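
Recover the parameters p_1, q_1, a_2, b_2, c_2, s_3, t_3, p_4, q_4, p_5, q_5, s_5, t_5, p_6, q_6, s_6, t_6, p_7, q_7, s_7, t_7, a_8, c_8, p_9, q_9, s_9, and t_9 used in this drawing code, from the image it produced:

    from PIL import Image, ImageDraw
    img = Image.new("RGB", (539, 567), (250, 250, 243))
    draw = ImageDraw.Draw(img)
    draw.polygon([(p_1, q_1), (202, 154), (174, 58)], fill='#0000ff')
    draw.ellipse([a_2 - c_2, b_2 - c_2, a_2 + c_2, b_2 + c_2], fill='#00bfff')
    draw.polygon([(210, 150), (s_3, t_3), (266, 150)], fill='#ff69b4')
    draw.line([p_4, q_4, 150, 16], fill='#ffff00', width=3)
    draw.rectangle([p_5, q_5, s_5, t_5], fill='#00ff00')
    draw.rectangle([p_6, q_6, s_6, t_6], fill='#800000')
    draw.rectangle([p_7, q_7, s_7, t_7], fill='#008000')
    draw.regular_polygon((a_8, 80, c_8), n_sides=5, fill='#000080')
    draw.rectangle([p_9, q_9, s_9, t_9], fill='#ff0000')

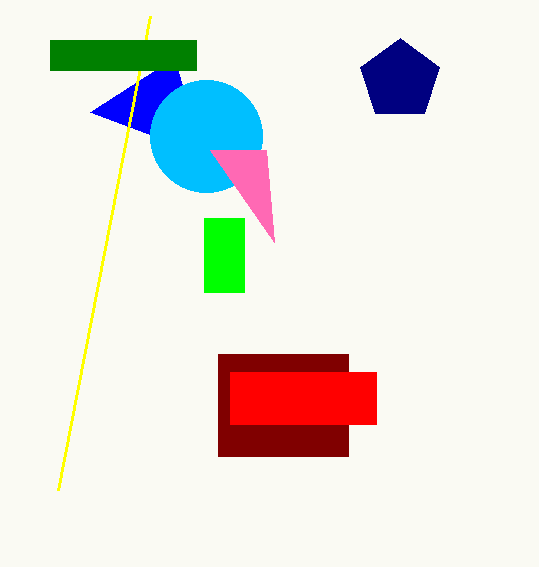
p_1 = 90; q_1 = 112; a_2 = 206; b_2 = 136; c_2 = 56; s_3 = 274; t_3 = 242; p_4 = 58; q_4 = 490; p_5 = 204; q_5 = 218; s_5 = 244; t_5 = 292; p_6 = 218; q_6 = 354; s_6 = 348; t_6 = 456; p_7 = 50; q_7 = 40; s_7 = 196; t_7 = 70; a_8 = 400; c_8 = 42; p_9 = 230; q_9 = 372; s_9 = 376; t_9 = 424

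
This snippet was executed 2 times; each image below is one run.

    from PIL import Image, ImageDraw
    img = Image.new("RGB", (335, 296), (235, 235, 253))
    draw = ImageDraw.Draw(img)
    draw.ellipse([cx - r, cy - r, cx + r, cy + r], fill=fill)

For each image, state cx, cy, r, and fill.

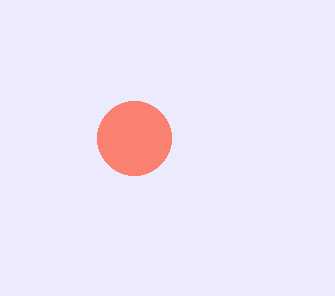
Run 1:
cx = 134, cy = 138, r = 37, fill = 'salmon'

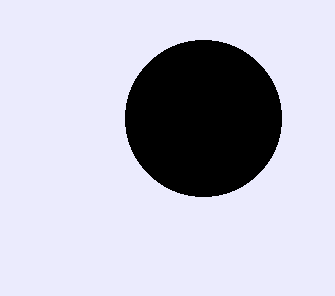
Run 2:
cx = 203, cy = 118, r = 78, fill = 'black'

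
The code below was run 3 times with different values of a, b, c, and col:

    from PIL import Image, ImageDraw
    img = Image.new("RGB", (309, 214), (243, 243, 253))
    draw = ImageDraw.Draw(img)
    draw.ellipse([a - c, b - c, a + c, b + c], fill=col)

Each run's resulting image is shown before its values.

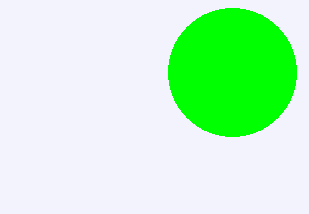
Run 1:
a = 232; b = 72; c = 64; col = 'lime'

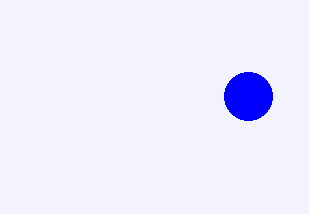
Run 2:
a = 248; b = 96; c = 24; col = 'blue'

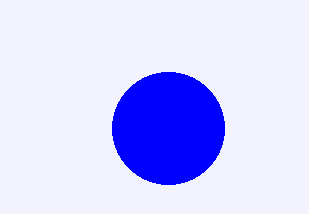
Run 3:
a = 168, b = 128, c = 56, col = 'blue'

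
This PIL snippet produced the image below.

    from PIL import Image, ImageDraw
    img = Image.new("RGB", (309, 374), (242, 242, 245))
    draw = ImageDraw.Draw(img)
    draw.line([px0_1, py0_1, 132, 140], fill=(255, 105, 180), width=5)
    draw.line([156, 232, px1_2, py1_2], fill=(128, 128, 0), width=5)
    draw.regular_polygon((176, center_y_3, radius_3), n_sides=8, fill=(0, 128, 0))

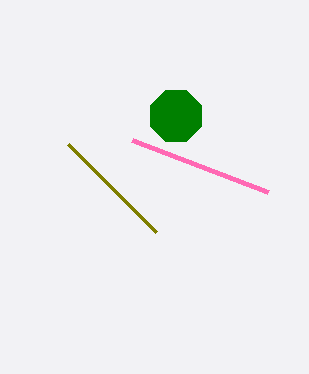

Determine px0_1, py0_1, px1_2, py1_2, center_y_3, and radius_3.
px0_1 = 268; py0_1 = 192; px1_2 = 68; py1_2 = 144; center_y_3 = 116; radius_3 = 28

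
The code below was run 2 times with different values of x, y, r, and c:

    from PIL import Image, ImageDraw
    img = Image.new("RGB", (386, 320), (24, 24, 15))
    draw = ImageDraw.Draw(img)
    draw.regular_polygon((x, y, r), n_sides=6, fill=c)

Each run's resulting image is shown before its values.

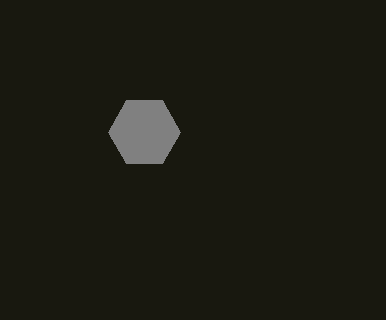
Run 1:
x = 144, y = 132, r = 36, c = 'gray'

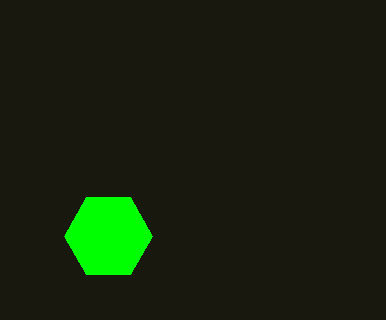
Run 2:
x = 108
y = 236
r = 44
c = 'lime'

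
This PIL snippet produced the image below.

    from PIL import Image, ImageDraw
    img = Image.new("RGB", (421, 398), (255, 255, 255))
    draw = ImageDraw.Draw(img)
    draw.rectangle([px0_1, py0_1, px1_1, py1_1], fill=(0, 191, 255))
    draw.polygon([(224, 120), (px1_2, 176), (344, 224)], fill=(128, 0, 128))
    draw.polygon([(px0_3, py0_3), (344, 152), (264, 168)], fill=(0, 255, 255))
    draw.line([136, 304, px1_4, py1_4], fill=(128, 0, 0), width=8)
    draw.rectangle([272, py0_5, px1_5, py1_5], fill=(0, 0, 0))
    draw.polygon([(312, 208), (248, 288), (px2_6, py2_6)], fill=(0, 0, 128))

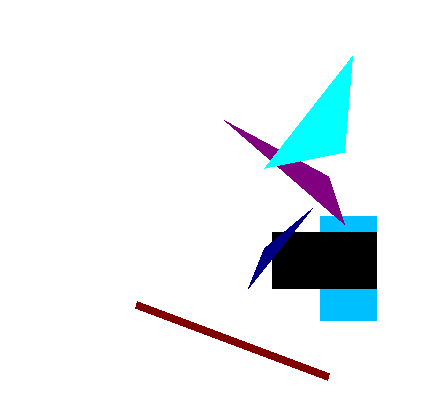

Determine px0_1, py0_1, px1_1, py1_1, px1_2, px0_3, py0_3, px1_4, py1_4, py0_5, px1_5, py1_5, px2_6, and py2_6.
px0_1 = 320
py0_1 = 216
px1_1 = 376
py1_1 = 320
px1_2 = 328
px0_3 = 352
py0_3 = 56
px1_4 = 328
py1_4 = 376
py0_5 = 232
px1_5 = 376
py1_5 = 288
px2_6 = 264
py2_6 = 248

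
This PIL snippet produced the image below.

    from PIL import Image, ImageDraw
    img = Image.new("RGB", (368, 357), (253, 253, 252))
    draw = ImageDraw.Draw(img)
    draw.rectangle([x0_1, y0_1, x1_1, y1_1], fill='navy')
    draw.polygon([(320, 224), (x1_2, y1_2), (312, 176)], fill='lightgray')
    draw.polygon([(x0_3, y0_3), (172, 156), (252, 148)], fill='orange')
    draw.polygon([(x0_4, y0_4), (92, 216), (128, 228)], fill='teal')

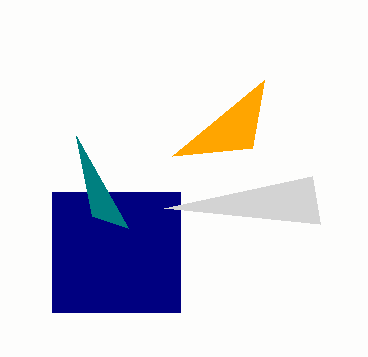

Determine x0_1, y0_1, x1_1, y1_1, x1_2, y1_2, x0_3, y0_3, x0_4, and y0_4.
x0_1 = 52; y0_1 = 192; x1_1 = 180; y1_1 = 312; x1_2 = 164; y1_2 = 208; x0_3 = 264; y0_3 = 80; x0_4 = 76; y0_4 = 136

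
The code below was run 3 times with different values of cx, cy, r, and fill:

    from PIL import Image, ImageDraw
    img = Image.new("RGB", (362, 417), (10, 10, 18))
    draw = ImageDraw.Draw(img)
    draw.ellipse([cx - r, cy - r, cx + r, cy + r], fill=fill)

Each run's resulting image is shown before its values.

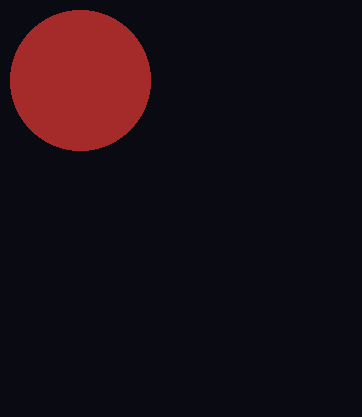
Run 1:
cx = 80; cy = 80; r = 70; fill = 'brown'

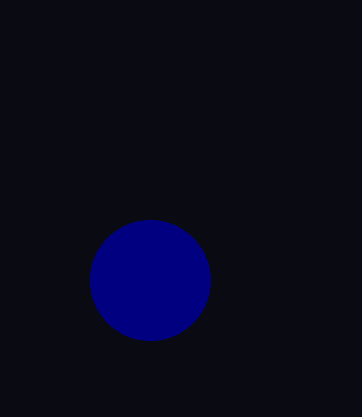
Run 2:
cx = 150
cy = 280
r = 60
fill = 'navy'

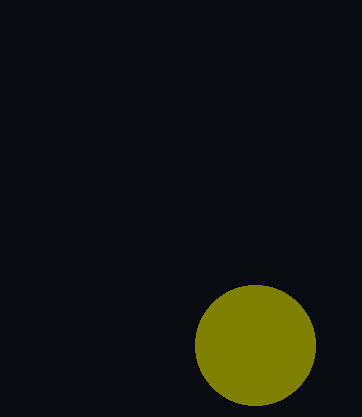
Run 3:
cx = 255
cy = 345
r = 60
fill = 'olive'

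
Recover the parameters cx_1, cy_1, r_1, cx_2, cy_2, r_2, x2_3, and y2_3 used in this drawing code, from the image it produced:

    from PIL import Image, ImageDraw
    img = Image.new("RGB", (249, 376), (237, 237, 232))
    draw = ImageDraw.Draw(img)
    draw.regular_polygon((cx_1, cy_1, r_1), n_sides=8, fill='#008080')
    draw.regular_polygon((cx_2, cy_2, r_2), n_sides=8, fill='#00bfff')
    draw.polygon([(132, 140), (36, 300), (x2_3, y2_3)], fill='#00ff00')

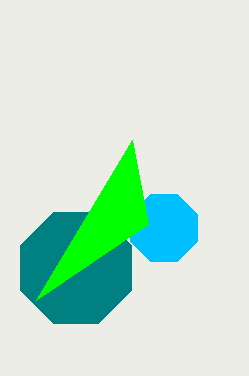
cx_1 = 76; cy_1 = 268; r_1 = 60; cx_2 = 164; cy_2 = 228; r_2 = 36; x2_3 = 148; y2_3 = 224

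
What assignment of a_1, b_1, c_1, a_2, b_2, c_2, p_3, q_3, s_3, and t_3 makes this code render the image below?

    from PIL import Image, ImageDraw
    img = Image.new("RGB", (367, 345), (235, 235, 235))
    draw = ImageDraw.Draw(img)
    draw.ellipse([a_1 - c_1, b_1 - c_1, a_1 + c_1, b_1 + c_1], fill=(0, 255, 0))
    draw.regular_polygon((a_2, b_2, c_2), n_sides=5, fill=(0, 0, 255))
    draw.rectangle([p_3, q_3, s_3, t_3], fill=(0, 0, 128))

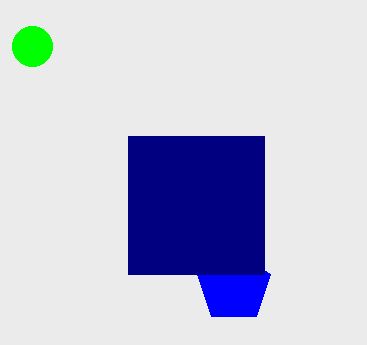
a_1 = 32, b_1 = 46, c_1 = 20, a_2 = 234, b_2 = 286, c_2 = 38, p_3 = 128, q_3 = 136, s_3 = 264, t_3 = 274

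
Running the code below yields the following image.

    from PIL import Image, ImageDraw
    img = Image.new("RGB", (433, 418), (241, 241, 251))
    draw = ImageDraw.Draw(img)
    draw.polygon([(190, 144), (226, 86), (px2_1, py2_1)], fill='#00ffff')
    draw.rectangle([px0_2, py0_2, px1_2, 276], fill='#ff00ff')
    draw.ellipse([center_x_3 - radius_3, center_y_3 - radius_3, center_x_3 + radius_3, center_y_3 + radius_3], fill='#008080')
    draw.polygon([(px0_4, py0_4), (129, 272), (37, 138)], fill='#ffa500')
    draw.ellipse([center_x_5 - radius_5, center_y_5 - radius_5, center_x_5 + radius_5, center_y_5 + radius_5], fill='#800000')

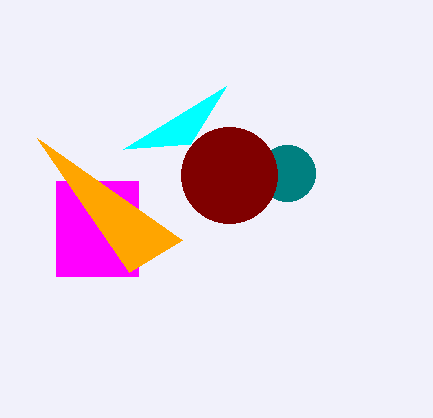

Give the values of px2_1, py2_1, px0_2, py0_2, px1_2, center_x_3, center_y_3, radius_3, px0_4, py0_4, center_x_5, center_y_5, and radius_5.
px2_1 = 123; py2_1 = 149; px0_2 = 56; py0_2 = 181; px1_2 = 138; center_x_3 = 287; center_y_3 = 173; radius_3 = 28; px0_4 = 182; py0_4 = 240; center_x_5 = 229; center_y_5 = 175; radius_5 = 48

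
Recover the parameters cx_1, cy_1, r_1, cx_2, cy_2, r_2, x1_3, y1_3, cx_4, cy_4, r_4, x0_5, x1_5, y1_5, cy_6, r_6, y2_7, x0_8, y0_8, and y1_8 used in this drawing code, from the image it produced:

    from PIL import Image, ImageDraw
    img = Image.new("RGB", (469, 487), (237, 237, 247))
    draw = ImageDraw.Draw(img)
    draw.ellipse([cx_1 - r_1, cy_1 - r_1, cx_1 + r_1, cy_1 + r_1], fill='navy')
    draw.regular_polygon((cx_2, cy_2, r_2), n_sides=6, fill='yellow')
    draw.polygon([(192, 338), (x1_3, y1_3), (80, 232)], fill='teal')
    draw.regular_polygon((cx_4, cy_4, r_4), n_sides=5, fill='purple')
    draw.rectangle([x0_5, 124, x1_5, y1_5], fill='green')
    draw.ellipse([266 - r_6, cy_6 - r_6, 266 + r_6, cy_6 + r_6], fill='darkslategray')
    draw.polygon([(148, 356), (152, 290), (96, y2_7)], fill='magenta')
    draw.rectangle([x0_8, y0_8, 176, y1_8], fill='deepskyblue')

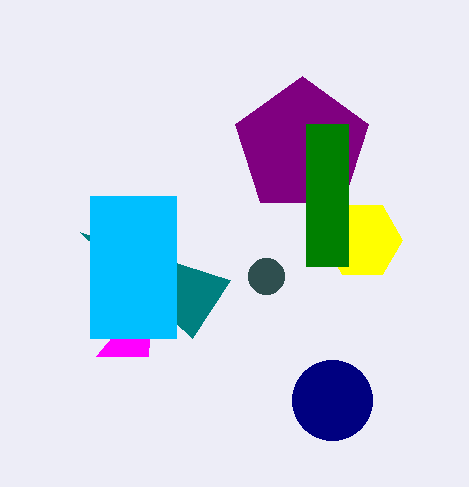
cx_1 = 332, cy_1 = 400, r_1 = 40, cx_2 = 362, cy_2 = 240, r_2 = 40, x1_3 = 230, y1_3 = 280, cx_4 = 302, cy_4 = 146, r_4 = 70, x0_5 = 306, x1_5 = 348, y1_5 = 266, cy_6 = 276, r_6 = 18, y2_7 = 356, x0_8 = 90, y0_8 = 196, y1_8 = 338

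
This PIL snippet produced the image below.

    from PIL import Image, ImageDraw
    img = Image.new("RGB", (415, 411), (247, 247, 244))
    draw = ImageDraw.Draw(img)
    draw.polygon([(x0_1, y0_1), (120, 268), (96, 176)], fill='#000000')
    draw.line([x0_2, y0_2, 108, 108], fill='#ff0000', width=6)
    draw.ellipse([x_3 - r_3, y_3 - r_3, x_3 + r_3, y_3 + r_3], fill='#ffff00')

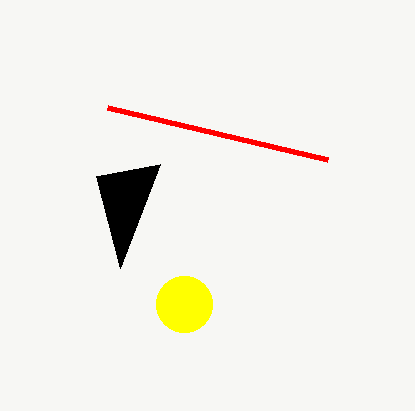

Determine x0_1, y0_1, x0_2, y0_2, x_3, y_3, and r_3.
x0_1 = 160, y0_1 = 164, x0_2 = 328, y0_2 = 160, x_3 = 184, y_3 = 304, r_3 = 28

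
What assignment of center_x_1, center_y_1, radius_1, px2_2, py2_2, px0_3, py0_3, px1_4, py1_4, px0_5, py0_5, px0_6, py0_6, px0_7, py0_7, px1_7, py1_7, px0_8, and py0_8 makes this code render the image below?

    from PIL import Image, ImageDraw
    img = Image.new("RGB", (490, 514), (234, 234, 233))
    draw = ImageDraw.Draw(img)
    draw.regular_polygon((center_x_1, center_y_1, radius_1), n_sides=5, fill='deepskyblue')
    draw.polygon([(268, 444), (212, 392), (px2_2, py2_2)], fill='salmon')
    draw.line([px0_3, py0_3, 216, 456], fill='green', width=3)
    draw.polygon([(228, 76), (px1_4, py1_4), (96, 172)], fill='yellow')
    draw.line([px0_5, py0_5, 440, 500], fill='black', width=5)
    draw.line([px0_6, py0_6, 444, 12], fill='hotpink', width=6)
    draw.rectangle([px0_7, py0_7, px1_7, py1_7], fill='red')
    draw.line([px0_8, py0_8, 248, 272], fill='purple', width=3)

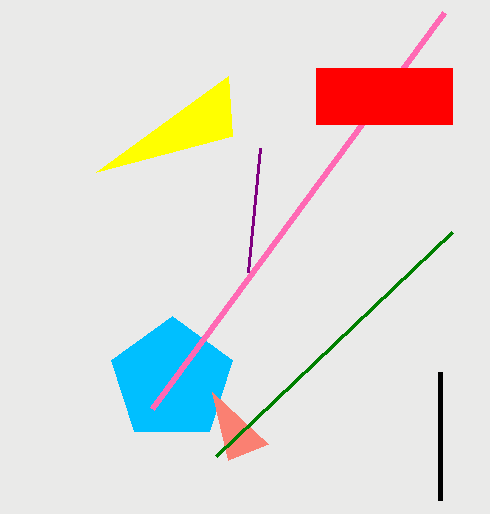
center_x_1 = 172
center_y_1 = 380
radius_1 = 64
px2_2 = 228
py2_2 = 460
px0_3 = 452
py0_3 = 232
px1_4 = 232
py1_4 = 136
px0_5 = 440
py0_5 = 372
px0_6 = 152
py0_6 = 408
px0_7 = 316
py0_7 = 68
px1_7 = 452
py1_7 = 124
px0_8 = 260
py0_8 = 148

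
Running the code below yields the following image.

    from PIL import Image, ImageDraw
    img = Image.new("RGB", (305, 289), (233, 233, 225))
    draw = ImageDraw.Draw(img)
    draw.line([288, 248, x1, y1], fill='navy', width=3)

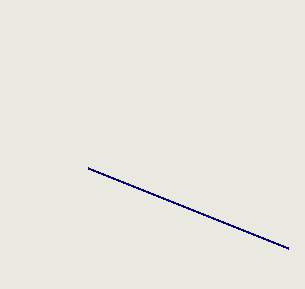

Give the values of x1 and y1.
x1 = 88; y1 = 168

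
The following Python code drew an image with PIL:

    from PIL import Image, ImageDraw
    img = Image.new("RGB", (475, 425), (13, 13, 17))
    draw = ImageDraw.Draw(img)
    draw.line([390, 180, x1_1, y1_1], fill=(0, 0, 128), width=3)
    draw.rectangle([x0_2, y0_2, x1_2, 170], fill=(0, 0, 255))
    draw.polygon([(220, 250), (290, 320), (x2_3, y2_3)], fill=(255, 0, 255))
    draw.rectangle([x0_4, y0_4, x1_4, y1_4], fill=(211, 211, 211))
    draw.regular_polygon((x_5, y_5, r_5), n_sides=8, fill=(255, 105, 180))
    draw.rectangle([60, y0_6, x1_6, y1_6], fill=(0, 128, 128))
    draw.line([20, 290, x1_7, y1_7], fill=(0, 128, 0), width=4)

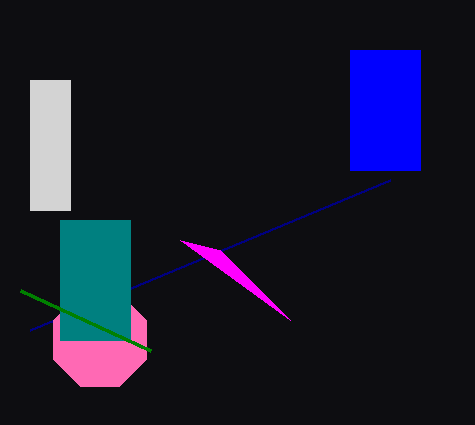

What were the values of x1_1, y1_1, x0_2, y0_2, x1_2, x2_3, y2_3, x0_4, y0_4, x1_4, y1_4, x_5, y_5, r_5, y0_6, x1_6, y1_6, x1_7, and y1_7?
x1_1 = 30
y1_1 = 330
x0_2 = 350
y0_2 = 50
x1_2 = 420
x2_3 = 180
y2_3 = 240
x0_4 = 30
y0_4 = 80
x1_4 = 70
y1_4 = 210
x_5 = 100
y_5 = 340
r_5 = 50
y0_6 = 220
x1_6 = 130
y1_6 = 340
x1_7 = 150
y1_7 = 350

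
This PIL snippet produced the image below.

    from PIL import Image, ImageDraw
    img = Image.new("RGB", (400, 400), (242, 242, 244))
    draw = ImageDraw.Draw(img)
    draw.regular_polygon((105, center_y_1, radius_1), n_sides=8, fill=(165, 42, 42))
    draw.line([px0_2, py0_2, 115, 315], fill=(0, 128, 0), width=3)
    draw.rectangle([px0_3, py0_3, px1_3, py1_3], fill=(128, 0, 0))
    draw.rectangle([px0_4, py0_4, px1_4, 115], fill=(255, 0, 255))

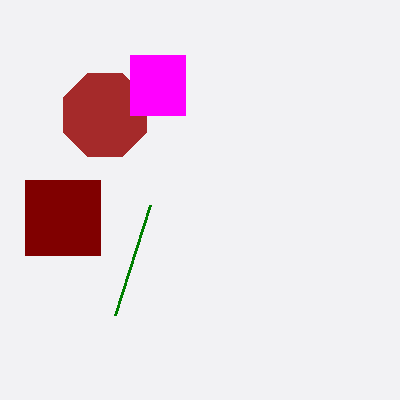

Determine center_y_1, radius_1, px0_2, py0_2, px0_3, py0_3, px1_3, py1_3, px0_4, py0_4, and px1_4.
center_y_1 = 115, radius_1 = 45, px0_2 = 150, py0_2 = 205, px0_3 = 25, py0_3 = 180, px1_3 = 100, py1_3 = 255, px0_4 = 130, py0_4 = 55, px1_4 = 185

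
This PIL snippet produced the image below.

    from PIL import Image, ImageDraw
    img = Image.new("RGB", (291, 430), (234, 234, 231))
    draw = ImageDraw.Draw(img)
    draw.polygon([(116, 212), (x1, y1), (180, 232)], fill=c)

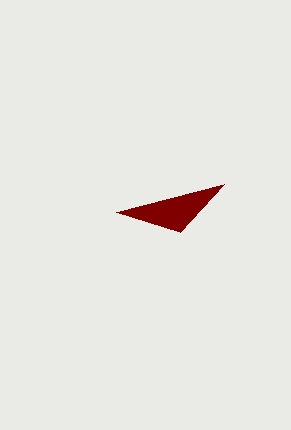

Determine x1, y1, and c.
x1 = 224, y1 = 184, c = 'maroon'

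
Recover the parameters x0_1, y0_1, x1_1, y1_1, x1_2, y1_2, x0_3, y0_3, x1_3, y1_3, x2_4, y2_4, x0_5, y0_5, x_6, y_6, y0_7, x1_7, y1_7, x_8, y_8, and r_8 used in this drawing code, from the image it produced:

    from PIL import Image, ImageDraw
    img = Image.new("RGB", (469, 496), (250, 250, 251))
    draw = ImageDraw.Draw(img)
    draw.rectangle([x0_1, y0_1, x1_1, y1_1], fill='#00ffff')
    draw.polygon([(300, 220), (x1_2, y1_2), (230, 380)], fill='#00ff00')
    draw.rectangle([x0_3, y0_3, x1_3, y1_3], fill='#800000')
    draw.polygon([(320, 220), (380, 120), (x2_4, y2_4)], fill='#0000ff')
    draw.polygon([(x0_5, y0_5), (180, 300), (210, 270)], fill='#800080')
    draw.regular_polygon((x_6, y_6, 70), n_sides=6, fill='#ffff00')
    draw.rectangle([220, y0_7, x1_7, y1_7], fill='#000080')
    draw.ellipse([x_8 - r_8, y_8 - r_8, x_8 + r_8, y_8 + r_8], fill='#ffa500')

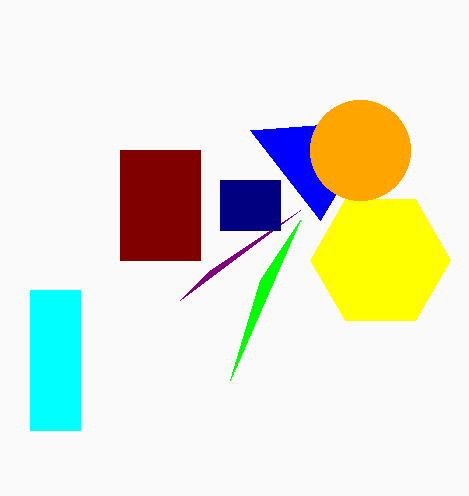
x0_1 = 30, y0_1 = 290, x1_1 = 80, y1_1 = 430, x1_2 = 260, y1_2 = 280, x0_3 = 120, y0_3 = 150, x1_3 = 200, y1_3 = 260, x2_4 = 250, y2_4 = 130, x0_5 = 300, y0_5 = 210, x_6 = 380, y_6 = 260, y0_7 = 180, x1_7 = 280, y1_7 = 230, x_8 = 360, y_8 = 150, r_8 = 50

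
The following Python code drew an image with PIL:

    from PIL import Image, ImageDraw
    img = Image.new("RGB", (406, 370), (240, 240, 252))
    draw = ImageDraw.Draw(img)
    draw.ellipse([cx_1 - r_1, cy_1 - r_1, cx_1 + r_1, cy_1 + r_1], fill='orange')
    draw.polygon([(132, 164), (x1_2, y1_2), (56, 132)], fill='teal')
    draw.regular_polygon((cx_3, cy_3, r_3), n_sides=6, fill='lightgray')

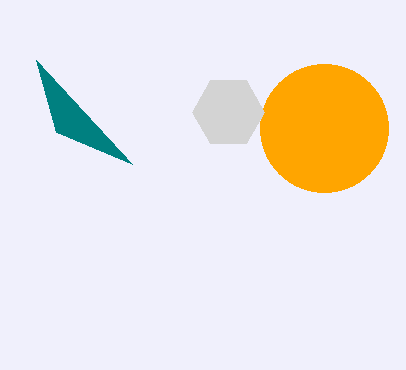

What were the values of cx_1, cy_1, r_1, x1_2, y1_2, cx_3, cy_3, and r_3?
cx_1 = 324
cy_1 = 128
r_1 = 64
x1_2 = 36
y1_2 = 60
cx_3 = 228
cy_3 = 112
r_3 = 36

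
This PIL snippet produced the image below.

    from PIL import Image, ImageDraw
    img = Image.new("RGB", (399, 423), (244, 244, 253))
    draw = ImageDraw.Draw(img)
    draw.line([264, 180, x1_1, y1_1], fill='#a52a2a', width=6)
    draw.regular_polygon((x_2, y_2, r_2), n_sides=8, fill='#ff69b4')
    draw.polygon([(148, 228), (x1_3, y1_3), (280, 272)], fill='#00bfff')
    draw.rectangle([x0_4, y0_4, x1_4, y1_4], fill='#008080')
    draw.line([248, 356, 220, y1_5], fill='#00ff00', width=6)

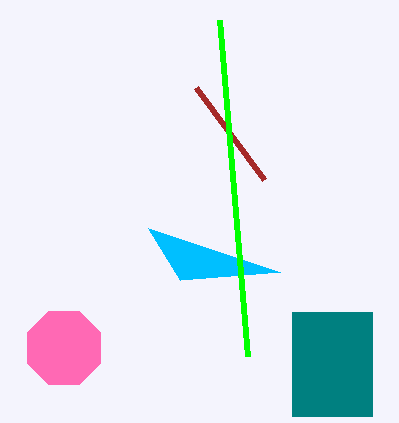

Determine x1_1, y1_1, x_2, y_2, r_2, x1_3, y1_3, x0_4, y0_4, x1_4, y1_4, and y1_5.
x1_1 = 196; y1_1 = 88; x_2 = 64; y_2 = 348; r_2 = 40; x1_3 = 180; y1_3 = 280; x0_4 = 292; y0_4 = 312; x1_4 = 372; y1_4 = 416; y1_5 = 20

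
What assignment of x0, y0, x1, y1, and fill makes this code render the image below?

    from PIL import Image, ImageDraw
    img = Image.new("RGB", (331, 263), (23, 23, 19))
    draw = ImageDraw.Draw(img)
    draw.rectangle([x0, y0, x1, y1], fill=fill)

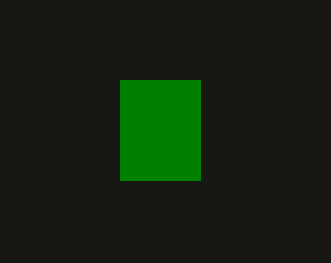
x0 = 120; y0 = 80; x1 = 200; y1 = 180; fill = 'green'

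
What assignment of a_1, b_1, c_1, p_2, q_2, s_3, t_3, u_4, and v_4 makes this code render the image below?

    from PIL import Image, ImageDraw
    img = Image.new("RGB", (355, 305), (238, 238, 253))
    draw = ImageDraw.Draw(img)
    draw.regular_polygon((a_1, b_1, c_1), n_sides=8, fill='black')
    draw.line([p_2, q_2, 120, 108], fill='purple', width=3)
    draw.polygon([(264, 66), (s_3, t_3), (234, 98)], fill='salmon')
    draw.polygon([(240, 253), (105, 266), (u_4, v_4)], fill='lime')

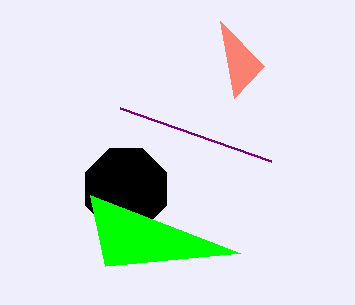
a_1 = 126
b_1 = 189
c_1 = 44
p_2 = 271
q_2 = 161
s_3 = 220
t_3 = 21
u_4 = 90
v_4 = 195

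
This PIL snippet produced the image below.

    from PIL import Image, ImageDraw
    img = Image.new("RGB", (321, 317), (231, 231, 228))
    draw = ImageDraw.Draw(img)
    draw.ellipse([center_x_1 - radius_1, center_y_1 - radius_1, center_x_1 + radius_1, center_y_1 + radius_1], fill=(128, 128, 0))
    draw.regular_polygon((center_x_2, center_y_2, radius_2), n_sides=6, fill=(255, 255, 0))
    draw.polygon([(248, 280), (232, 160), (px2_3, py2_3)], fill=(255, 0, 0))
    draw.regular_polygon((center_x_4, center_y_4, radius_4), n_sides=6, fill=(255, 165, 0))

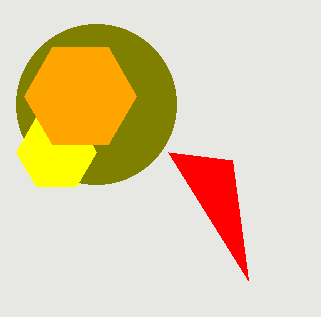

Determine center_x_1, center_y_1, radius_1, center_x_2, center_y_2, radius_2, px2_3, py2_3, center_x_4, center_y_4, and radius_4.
center_x_1 = 96; center_y_1 = 104; radius_1 = 80; center_x_2 = 56; center_y_2 = 152; radius_2 = 40; px2_3 = 168; py2_3 = 152; center_x_4 = 80; center_y_4 = 96; radius_4 = 56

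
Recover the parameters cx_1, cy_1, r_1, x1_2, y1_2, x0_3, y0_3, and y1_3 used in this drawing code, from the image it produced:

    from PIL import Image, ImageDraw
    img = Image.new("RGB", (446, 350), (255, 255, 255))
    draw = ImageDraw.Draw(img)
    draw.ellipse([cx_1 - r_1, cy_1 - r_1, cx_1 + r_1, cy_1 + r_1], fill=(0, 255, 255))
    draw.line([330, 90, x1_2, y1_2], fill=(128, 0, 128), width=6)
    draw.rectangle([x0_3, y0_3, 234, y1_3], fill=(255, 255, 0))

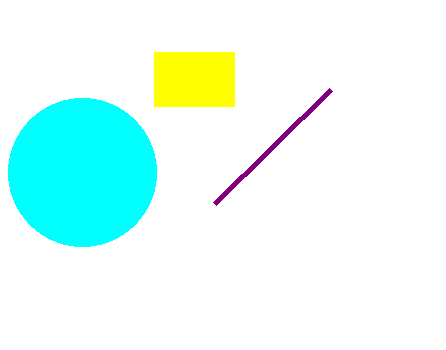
cx_1 = 82
cy_1 = 172
r_1 = 74
x1_2 = 214
y1_2 = 204
x0_3 = 154
y0_3 = 52
y1_3 = 106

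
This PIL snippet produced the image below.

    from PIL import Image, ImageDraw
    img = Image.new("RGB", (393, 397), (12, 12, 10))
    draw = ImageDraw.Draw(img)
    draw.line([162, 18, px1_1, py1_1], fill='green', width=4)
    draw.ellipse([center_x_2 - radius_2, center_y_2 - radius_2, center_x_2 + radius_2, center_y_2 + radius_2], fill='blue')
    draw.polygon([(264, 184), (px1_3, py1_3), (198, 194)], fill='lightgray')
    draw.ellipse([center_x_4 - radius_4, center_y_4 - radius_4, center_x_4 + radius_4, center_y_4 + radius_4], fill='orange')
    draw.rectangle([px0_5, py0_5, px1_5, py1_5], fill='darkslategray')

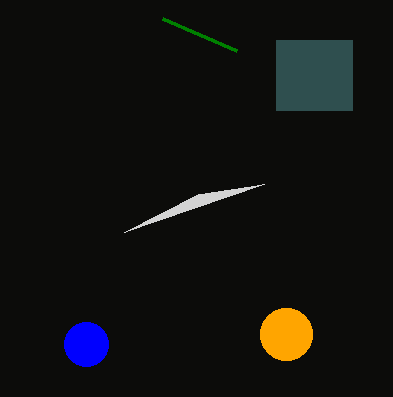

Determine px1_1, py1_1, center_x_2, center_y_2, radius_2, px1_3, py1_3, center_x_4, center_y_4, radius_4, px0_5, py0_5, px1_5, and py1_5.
px1_1 = 236
py1_1 = 50
center_x_2 = 86
center_y_2 = 344
radius_2 = 22
px1_3 = 124
py1_3 = 232
center_x_4 = 286
center_y_4 = 334
radius_4 = 26
px0_5 = 276
py0_5 = 40
px1_5 = 352
py1_5 = 110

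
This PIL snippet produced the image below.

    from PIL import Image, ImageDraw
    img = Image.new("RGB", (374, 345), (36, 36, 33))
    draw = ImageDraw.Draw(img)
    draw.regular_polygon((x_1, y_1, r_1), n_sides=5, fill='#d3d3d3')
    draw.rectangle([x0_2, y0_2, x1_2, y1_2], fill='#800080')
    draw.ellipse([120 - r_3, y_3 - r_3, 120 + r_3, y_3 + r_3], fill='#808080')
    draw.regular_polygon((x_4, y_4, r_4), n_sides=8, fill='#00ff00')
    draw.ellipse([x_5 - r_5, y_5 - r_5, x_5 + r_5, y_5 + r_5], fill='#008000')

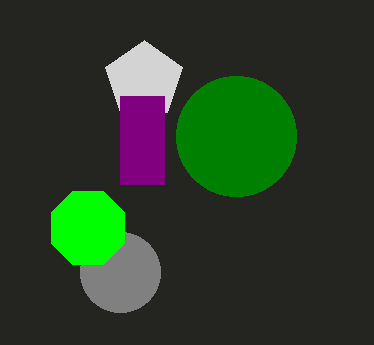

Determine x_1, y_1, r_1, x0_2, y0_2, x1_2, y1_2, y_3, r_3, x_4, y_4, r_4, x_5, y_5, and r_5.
x_1 = 144; y_1 = 80; r_1 = 40; x0_2 = 120; y0_2 = 96; x1_2 = 164; y1_2 = 184; y_3 = 272; r_3 = 40; x_4 = 88; y_4 = 228; r_4 = 40; x_5 = 236; y_5 = 136; r_5 = 60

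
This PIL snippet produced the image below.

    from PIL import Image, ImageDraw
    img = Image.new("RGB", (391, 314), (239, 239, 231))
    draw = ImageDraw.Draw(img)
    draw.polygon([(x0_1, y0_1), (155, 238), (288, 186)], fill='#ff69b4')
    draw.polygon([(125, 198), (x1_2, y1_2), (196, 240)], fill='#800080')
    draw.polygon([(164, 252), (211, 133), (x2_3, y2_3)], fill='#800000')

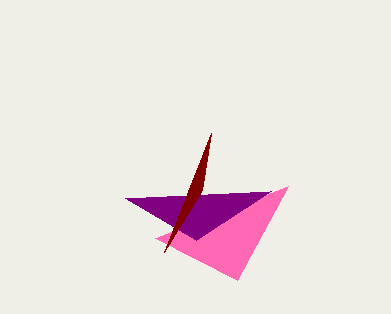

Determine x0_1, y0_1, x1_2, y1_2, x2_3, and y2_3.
x0_1 = 237, y0_1 = 280, x1_2 = 271, y1_2 = 191, x2_3 = 202, y2_3 = 190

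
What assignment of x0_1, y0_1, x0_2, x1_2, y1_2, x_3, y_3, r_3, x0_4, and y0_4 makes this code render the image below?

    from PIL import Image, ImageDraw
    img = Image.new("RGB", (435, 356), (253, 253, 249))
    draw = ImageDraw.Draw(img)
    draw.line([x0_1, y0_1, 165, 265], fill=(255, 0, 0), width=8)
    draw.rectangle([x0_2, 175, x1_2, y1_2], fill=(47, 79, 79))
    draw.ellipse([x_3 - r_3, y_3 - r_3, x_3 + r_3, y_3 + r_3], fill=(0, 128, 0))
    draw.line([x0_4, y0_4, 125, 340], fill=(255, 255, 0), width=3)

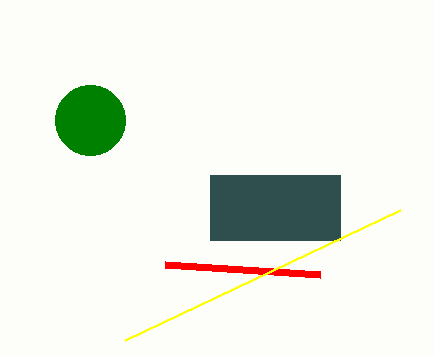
x0_1 = 320, y0_1 = 275, x0_2 = 210, x1_2 = 340, y1_2 = 240, x_3 = 90, y_3 = 120, r_3 = 35, x0_4 = 400, y0_4 = 210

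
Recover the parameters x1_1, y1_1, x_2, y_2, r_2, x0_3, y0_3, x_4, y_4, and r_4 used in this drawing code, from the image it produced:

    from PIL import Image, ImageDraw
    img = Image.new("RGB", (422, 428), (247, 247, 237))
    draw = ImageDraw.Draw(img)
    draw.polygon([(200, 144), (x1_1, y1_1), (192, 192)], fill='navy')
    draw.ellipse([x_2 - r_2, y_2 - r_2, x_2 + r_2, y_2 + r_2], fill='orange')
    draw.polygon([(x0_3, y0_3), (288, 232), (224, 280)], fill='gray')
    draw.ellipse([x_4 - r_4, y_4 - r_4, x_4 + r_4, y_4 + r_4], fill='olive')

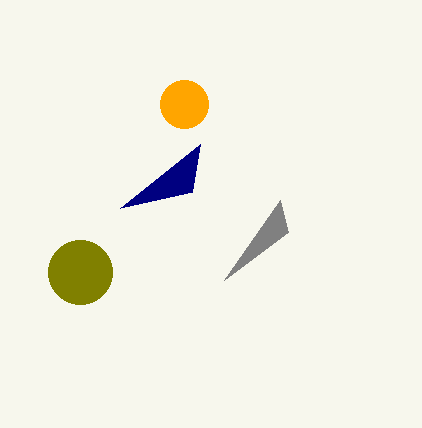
x1_1 = 120
y1_1 = 208
x_2 = 184
y_2 = 104
r_2 = 24
x0_3 = 280
y0_3 = 200
x_4 = 80
y_4 = 272
r_4 = 32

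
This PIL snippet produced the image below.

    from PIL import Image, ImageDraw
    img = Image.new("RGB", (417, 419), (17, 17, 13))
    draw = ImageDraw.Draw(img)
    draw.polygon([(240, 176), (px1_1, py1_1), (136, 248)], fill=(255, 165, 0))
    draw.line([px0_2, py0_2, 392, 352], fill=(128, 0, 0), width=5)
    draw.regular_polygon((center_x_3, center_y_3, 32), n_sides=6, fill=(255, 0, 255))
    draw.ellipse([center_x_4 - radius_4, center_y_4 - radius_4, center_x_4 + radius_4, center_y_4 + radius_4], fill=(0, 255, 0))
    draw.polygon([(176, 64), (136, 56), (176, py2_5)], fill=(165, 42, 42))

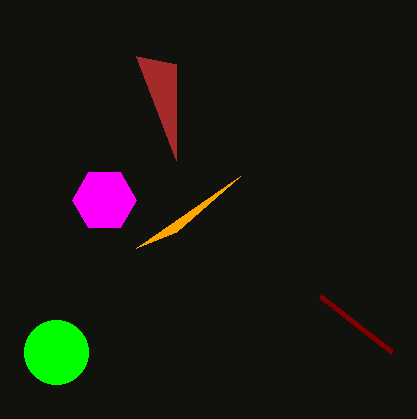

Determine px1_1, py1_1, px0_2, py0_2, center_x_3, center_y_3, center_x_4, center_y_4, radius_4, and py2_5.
px1_1 = 176
py1_1 = 232
px0_2 = 320
py0_2 = 296
center_x_3 = 104
center_y_3 = 200
center_x_4 = 56
center_y_4 = 352
radius_4 = 32
py2_5 = 160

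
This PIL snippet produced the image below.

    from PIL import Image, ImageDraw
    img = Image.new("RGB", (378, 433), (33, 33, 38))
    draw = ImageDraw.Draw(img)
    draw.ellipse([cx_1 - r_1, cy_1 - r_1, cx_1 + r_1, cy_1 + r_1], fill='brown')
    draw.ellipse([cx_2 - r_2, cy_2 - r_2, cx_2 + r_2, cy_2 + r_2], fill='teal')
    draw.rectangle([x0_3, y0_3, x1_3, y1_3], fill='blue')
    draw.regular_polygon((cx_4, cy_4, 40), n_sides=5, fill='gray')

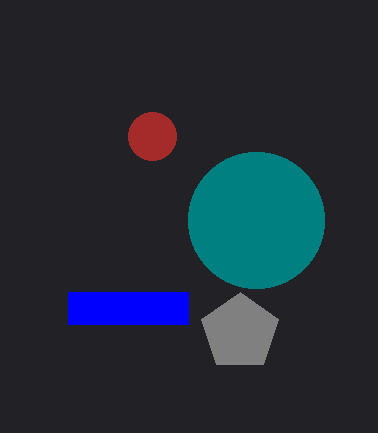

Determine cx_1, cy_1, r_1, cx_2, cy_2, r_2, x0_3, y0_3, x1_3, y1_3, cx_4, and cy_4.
cx_1 = 152
cy_1 = 136
r_1 = 24
cx_2 = 256
cy_2 = 220
r_2 = 68
x0_3 = 68
y0_3 = 292
x1_3 = 188
y1_3 = 324
cx_4 = 240
cy_4 = 332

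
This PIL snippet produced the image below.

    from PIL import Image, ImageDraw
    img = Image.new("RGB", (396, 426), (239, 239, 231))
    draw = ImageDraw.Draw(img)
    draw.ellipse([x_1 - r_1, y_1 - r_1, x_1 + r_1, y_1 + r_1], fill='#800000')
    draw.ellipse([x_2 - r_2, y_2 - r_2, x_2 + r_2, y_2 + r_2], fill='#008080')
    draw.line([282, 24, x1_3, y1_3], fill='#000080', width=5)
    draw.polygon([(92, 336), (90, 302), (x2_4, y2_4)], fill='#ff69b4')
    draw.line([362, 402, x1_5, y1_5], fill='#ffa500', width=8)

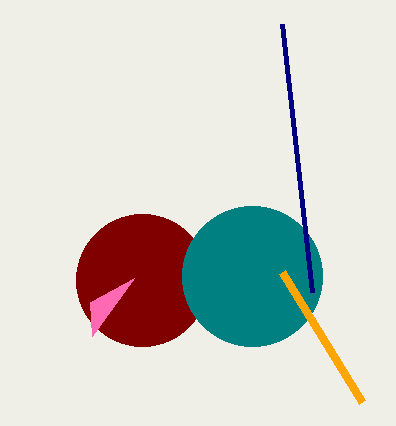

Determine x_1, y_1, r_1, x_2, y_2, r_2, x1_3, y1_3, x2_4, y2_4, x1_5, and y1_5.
x_1 = 142, y_1 = 280, r_1 = 66, x_2 = 252, y_2 = 276, r_2 = 70, x1_3 = 312, y1_3 = 292, x2_4 = 134, y2_4 = 278, x1_5 = 282, y1_5 = 272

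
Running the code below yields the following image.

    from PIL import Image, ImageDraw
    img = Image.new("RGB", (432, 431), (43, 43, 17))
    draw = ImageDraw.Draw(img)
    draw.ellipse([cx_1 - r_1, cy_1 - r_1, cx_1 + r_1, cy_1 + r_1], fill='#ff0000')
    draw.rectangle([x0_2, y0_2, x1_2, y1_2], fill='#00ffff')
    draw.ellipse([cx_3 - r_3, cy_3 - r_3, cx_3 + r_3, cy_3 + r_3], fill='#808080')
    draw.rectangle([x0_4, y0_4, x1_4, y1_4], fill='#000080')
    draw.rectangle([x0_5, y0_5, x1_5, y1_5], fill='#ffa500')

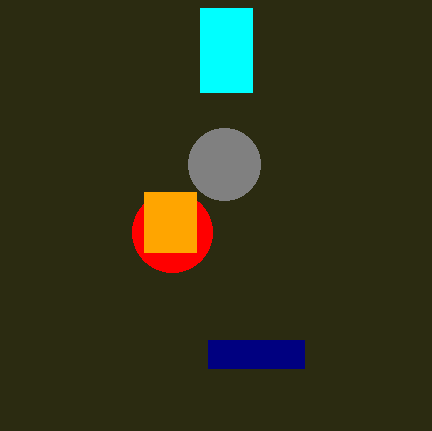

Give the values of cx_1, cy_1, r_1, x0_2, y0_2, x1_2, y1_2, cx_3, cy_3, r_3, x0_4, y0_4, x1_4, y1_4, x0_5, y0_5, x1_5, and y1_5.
cx_1 = 172
cy_1 = 232
r_1 = 40
x0_2 = 200
y0_2 = 8
x1_2 = 252
y1_2 = 92
cx_3 = 224
cy_3 = 164
r_3 = 36
x0_4 = 208
y0_4 = 340
x1_4 = 304
y1_4 = 368
x0_5 = 144
y0_5 = 192
x1_5 = 196
y1_5 = 252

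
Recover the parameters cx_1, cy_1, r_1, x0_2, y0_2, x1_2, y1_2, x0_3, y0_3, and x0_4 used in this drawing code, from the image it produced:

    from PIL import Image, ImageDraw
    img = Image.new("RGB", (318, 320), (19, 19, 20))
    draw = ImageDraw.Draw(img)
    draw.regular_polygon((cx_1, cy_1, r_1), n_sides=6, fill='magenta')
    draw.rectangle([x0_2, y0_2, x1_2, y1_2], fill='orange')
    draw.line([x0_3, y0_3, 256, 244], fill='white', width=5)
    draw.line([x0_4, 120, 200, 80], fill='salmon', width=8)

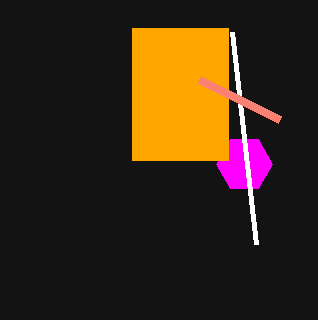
cx_1 = 244
cy_1 = 164
r_1 = 28
x0_2 = 132
y0_2 = 28
x1_2 = 228
y1_2 = 160
x0_3 = 232
y0_3 = 32
x0_4 = 280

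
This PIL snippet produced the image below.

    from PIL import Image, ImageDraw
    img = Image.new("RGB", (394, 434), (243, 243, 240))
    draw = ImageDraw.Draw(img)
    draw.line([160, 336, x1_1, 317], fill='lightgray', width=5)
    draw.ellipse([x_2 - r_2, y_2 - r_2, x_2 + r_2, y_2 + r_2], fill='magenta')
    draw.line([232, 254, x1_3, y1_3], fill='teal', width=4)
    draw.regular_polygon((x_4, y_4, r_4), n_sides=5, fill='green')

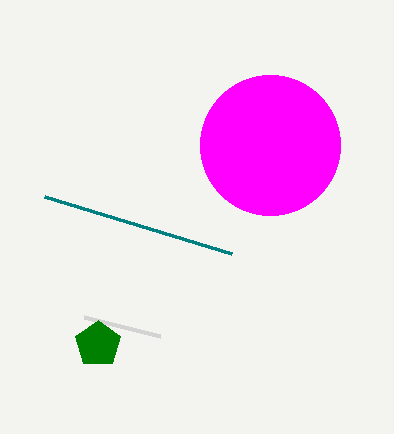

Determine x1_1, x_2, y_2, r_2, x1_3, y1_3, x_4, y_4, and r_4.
x1_1 = 84, x_2 = 270, y_2 = 145, r_2 = 70, x1_3 = 45, y1_3 = 197, x_4 = 98, y_4 = 344, r_4 = 24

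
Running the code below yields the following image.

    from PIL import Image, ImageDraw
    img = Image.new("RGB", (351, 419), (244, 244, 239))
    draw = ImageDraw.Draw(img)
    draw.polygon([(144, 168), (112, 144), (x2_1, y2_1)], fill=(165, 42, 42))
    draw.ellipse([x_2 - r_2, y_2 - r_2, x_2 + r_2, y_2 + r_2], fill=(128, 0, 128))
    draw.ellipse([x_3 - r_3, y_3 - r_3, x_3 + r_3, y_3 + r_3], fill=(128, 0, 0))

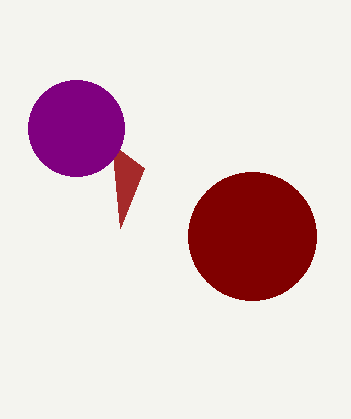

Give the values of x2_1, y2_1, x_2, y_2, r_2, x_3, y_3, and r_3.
x2_1 = 120
y2_1 = 228
x_2 = 76
y_2 = 128
r_2 = 48
x_3 = 252
y_3 = 236
r_3 = 64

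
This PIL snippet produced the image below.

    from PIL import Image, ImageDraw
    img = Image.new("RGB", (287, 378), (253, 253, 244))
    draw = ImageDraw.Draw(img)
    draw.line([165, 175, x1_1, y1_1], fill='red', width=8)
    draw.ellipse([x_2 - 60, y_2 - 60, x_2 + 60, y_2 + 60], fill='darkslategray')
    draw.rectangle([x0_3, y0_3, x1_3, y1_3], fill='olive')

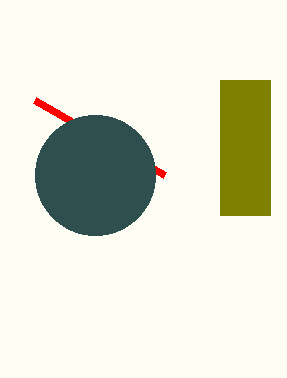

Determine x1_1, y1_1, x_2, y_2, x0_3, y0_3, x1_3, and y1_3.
x1_1 = 35
y1_1 = 100
x_2 = 95
y_2 = 175
x0_3 = 220
y0_3 = 80
x1_3 = 270
y1_3 = 215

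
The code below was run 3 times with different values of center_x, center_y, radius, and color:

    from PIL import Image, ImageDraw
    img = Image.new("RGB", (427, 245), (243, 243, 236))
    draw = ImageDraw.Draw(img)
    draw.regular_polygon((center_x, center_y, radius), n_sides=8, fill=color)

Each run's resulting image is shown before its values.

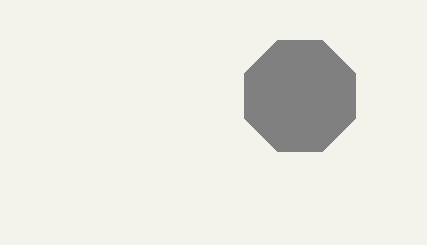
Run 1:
center_x = 300, center_y = 96, radius = 60, color = 'gray'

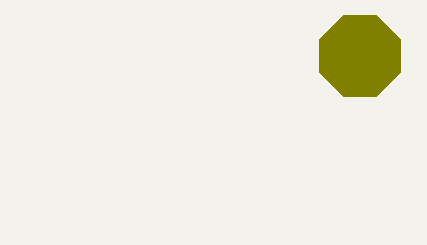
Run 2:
center_x = 360
center_y = 56
radius = 44
color = 'olive'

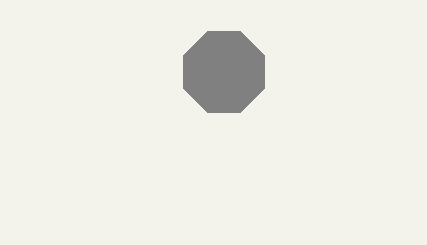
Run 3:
center_x = 224
center_y = 72
radius = 44
color = 'gray'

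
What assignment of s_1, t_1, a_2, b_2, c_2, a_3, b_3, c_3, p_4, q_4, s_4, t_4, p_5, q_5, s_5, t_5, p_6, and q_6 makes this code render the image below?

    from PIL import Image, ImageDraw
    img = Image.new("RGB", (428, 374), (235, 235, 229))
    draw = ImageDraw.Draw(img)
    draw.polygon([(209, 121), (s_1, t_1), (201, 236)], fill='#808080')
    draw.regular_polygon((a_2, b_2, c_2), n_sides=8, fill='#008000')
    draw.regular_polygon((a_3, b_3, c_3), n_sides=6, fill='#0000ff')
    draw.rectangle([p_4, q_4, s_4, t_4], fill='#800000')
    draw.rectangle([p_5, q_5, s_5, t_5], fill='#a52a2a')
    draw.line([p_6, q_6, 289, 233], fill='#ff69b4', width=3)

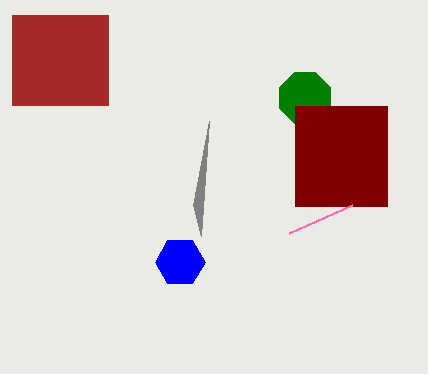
s_1 = 193
t_1 = 205
a_2 = 305
b_2 = 98
c_2 = 28
a_3 = 180
b_3 = 262
c_3 = 25
p_4 = 295
q_4 = 106
s_4 = 387
t_4 = 206
p_5 = 12
q_5 = 15
s_5 = 108
t_5 = 105
p_6 = 352
q_6 = 205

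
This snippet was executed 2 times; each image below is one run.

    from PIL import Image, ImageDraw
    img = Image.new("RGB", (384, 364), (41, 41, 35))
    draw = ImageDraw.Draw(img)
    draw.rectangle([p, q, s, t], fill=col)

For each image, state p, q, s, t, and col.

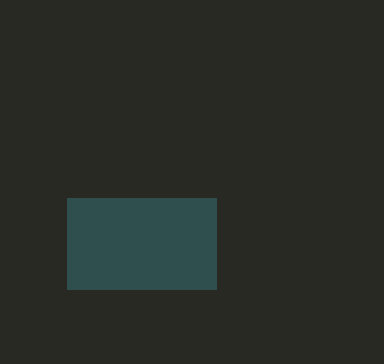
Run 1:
p = 67
q = 198
s = 216
t = 289
col = 'darkslategray'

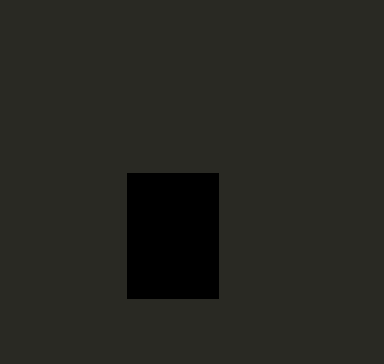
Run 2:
p = 127
q = 173
s = 218
t = 298
col = 'black'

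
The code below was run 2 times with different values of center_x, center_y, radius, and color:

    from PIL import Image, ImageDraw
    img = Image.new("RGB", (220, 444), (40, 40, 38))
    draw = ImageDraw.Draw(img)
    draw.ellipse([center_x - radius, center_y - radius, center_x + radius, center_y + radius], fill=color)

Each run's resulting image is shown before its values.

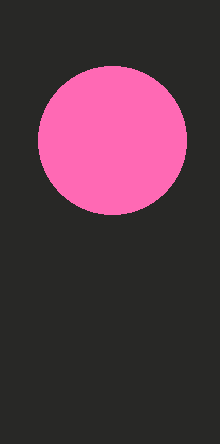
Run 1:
center_x = 112; center_y = 140; radius = 74; color = 'hotpink'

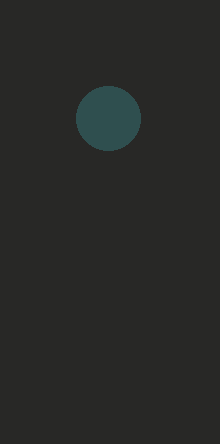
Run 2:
center_x = 108
center_y = 118
radius = 32
color = 'darkslategray'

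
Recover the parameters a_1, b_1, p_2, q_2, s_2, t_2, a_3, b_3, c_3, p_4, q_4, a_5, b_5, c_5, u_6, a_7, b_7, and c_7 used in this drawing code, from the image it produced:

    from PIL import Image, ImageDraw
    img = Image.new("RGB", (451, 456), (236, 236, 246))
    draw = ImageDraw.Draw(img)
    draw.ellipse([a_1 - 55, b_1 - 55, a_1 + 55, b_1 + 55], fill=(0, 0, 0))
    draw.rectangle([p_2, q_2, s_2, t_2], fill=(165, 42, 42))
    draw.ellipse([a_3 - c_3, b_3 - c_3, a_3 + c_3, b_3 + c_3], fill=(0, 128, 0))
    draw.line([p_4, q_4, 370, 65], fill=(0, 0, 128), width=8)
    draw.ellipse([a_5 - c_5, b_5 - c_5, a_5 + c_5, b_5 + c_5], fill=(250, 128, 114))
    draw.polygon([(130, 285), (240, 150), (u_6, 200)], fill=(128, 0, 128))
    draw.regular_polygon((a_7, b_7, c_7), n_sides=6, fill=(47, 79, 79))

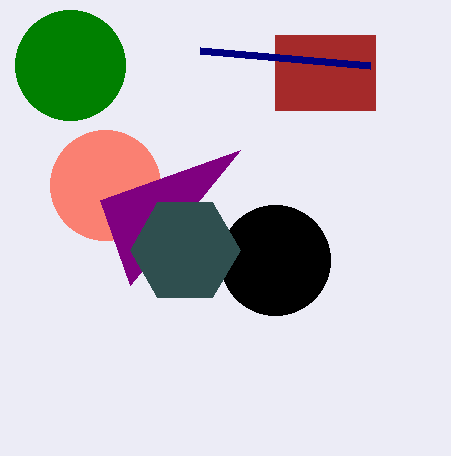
a_1 = 275, b_1 = 260, p_2 = 275, q_2 = 35, s_2 = 375, t_2 = 110, a_3 = 70, b_3 = 65, c_3 = 55, p_4 = 200, q_4 = 50, a_5 = 105, b_5 = 185, c_5 = 55, u_6 = 100, a_7 = 185, b_7 = 250, c_7 = 55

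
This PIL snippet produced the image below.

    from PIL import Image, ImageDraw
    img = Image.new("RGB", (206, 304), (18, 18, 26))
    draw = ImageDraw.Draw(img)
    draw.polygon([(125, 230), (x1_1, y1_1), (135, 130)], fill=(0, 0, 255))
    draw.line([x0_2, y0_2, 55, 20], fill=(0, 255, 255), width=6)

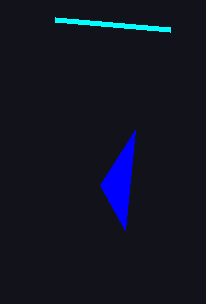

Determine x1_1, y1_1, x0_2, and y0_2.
x1_1 = 100, y1_1 = 185, x0_2 = 170, y0_2 = 30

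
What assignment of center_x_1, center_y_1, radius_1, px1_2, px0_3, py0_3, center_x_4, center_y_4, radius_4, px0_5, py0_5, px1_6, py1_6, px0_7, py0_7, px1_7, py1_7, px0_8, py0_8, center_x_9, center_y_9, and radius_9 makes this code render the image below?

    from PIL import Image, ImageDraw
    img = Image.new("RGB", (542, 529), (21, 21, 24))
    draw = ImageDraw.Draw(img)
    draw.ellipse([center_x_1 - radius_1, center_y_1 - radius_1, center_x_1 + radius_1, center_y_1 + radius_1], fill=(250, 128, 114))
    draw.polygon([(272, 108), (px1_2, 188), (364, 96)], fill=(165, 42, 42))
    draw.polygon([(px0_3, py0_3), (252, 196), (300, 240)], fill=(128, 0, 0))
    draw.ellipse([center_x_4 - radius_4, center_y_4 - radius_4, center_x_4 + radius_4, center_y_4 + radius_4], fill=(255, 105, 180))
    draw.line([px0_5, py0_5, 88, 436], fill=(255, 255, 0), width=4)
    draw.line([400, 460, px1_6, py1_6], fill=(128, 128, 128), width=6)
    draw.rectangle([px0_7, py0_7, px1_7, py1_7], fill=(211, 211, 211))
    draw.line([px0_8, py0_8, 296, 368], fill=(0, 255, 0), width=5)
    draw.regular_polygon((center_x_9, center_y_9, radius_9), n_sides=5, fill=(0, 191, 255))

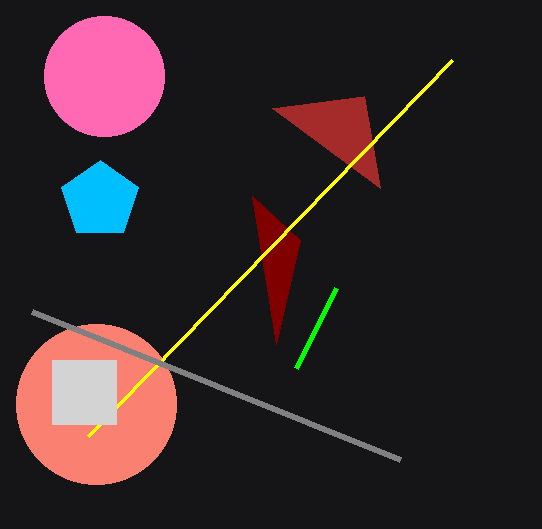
center_x_1 = 96; center_y_1 = 404; radius_1 = 80; px1_2 = 380; px0_3 = 276; py0_3 = 344; center_x_4 = 104; center_y_4 = 76; radius_4 = 60; px0_5 = 452; py0_5 = 60; px1_6 = 32; py1_6 = 312; px0_7 = 52; py0_7 = 360; px1_7 = 116; py1_7 = 424; px0_8 = 336; py0_8 = 288; center_x_9 = 100; center_y_9 = 200; radius_9 = 40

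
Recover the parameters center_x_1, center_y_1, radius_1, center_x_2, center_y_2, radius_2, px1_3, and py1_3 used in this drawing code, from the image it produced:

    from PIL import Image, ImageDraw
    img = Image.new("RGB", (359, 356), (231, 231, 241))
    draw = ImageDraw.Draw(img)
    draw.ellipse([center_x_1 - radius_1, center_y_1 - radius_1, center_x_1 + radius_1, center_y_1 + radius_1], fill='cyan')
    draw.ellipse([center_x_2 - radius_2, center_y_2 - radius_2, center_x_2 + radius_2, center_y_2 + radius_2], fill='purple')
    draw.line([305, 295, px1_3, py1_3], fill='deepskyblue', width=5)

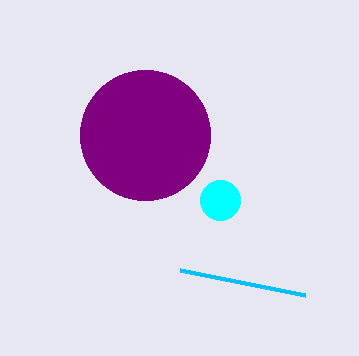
center_x_1 = 220
center_y_1 = 200
radius_1 = 20
center_x_2 = 145
center_y_2 = 135
radius_2 = 65
px1_3 = 180
py1_3 = 270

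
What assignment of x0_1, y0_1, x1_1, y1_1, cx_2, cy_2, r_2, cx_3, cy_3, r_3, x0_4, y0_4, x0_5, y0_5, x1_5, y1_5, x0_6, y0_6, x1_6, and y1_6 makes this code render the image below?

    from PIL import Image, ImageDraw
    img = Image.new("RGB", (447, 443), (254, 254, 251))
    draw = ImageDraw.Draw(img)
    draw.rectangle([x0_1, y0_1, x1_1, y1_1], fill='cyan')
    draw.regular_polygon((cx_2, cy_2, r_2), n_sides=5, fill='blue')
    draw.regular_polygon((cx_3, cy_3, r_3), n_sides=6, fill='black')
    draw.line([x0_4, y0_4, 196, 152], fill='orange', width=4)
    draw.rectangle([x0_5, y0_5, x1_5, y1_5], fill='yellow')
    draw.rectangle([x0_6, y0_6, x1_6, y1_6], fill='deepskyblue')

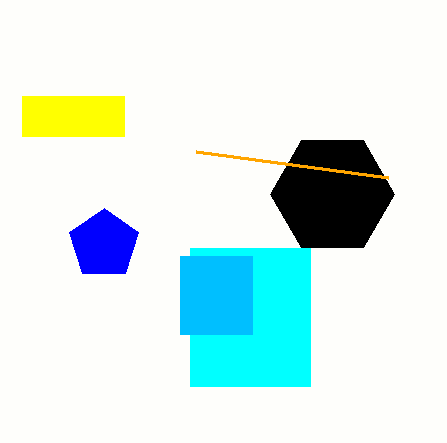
x0_1 = 190; y0_1 = 248; x1_1 = 310; y1_1 = 386; cx_2 = 104; cy_2 = 244; r_2 = 36; cx_3 = 332; cy_3 = 194; r_3 = 62; x0_4 = 388; y0_4 = 178; x0_5 = 22; y0_5 = 96; x1_5 = 124; y1_5 = 136; x0_6 = 180; y0_6 = 256; x1_6 = 252; y1_6 = 334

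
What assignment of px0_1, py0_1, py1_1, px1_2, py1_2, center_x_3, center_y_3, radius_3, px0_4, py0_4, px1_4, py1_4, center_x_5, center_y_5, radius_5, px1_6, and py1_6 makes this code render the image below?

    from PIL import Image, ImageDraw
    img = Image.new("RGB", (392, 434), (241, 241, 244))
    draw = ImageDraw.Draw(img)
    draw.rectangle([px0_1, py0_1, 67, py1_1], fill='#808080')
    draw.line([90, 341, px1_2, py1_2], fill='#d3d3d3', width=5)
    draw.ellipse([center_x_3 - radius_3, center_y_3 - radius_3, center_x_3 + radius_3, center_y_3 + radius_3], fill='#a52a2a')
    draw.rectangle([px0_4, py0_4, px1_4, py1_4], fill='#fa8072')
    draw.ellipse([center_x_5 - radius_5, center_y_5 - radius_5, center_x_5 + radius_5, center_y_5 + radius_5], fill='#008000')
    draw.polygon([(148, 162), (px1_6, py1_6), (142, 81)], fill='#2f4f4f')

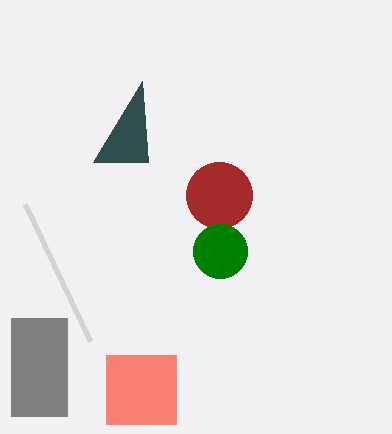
px0_1 = 11
py0_1 = 318
py1_1 = 416
px1_2 = 25
py1_2 = 204
center_x_3 = 219
center_y_3 = 195
radius_3 = 33
px0_4 = 106
py0_4 = 355
px1_4 = 176
py1_4 = 424
center_x_5 = 220
center_y_5 = 251
radius_5 = 27
px1_6 = 93
py1_6 = 162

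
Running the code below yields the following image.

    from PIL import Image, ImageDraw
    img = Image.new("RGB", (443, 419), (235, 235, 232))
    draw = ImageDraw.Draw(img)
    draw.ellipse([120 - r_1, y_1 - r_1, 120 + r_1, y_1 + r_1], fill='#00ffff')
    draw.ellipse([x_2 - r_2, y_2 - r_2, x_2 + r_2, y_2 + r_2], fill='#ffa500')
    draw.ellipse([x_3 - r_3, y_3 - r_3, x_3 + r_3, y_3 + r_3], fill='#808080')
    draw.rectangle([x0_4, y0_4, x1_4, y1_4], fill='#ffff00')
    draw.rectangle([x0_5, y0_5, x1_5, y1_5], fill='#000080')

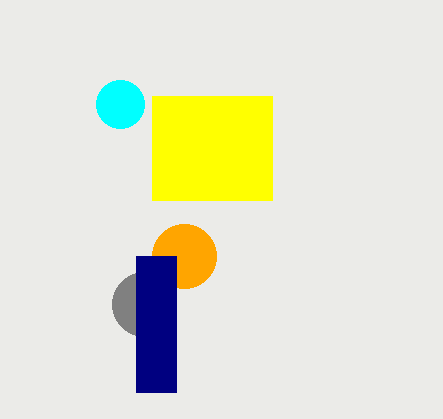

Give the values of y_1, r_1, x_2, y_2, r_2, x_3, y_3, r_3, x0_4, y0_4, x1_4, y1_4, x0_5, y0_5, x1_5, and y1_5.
y_1 = 104
r_1 = 24
x_2 = 184
y_2 = 256
r_2 = 32
x_3 = 144
y_3 = 304
r_3 = 32
x0_4 = 152
y0_4 = 96
x1_4 = 272
y1_4 = 200
x0_5 = 136
y0_5 = 256
x1_5 = 176
y1_5 = 392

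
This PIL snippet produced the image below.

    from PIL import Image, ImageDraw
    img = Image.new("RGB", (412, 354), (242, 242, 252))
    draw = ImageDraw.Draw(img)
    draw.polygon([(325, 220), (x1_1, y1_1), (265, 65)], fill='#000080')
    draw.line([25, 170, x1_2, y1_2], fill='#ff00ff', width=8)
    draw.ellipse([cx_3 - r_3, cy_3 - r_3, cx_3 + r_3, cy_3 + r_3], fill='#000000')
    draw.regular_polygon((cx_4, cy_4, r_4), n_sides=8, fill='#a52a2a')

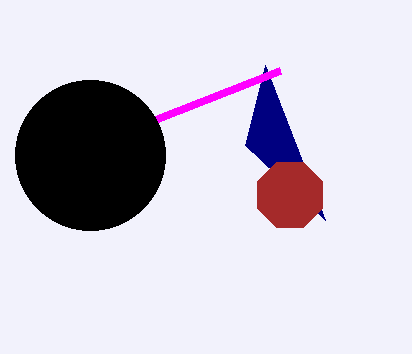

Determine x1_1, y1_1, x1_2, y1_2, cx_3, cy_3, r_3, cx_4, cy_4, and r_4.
x1_1 = 245, y1_1 = 145, x1_2 = 280, y1_2 = 70, cx_3 = 90, cy_3 = 155, r_3 = 75, cx_4 = 290, cy_4 = 195, r_4 = 35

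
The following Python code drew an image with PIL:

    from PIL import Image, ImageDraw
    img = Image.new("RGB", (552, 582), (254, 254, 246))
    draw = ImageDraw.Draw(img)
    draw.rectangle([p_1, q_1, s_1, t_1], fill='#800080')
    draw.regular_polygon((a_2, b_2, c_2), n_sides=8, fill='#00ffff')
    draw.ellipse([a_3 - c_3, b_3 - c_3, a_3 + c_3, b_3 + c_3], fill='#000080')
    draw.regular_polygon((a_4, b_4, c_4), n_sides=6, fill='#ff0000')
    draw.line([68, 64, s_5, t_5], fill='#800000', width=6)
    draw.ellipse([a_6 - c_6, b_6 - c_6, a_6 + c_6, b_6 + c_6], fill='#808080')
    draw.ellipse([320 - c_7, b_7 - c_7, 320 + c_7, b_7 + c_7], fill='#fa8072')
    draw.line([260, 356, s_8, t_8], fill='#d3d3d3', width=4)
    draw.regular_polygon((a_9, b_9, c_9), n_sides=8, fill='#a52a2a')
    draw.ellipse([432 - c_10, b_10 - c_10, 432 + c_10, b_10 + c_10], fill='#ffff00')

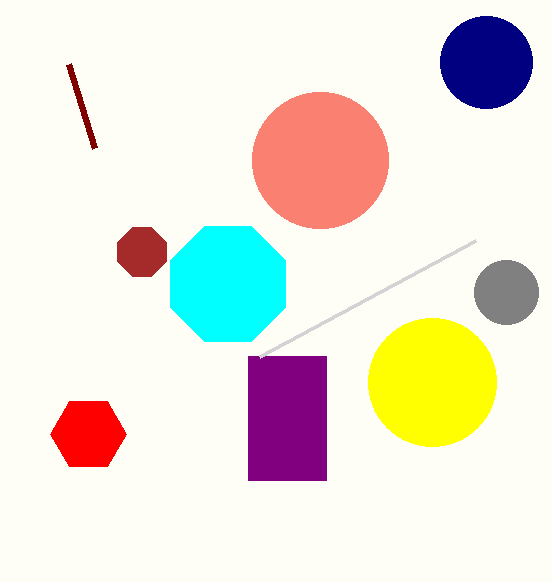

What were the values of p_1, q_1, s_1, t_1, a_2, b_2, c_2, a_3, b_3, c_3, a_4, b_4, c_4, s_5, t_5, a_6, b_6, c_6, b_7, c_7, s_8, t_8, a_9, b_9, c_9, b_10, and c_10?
p_1 = 248, q_1 = 356, s_1 = 326, t_1 = 480, a_2 = 228, b_2 = 284, c_2 = 62, a_3 = 486, b_3 = 62, c_3 = 46, a_4 = 88, b_4 = 434, c_4 = 38, s_5 = 94, t_5 = 148, a_6 = 506, b_6 = 292, c_6 = 32, b_7 = 160, c_7 = 68, s_8 = 476, t_8 = 240, a_9 = 142, b_9 = 252, c_9 = 26, b_10 = 382, c_10 = 64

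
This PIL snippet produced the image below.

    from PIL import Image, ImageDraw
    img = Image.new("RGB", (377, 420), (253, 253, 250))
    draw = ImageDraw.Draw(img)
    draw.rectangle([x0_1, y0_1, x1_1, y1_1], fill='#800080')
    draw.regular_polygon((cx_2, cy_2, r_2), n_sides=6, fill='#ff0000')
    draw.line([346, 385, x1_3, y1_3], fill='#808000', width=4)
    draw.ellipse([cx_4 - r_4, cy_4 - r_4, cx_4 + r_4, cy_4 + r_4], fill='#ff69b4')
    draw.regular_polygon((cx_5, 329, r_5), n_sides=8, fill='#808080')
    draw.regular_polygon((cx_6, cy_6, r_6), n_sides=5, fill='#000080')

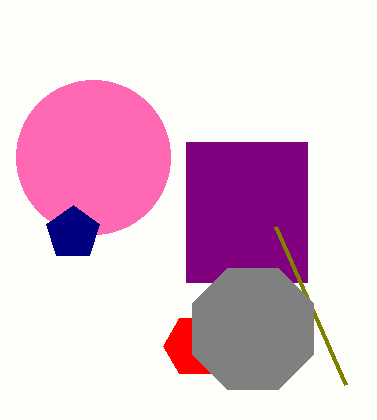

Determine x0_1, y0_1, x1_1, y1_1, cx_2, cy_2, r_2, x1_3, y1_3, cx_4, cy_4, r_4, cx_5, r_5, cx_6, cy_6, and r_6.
x0_1 = 186; y0_1 = 142; x1_1 = 307; y1_1 = 282; cx_2 = 195; cy_2 = 346; r_2 = 32; x1_3 = 276; y1_3 = 227; cx_4 = 93; cy_4 = 157; r_4 = 77; cx_5 = 253; r_5 = 66; cx_6 = 73; cy_6 = 233; r_6 = 28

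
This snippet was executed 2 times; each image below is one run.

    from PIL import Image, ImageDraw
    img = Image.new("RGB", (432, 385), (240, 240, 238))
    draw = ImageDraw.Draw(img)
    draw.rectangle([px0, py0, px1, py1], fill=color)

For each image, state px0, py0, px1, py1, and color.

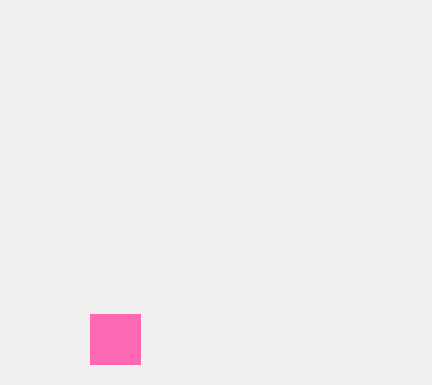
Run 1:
px0 = 90
py0 = 314
px1 = 140
py1 = 364
color = 'hotpink'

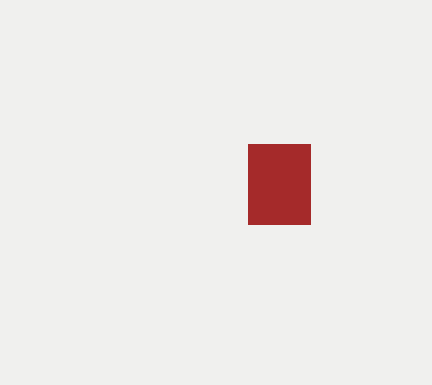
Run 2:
px0 = 248; py0 = 144; px1 = 310; py1 = 224; color = 'brown'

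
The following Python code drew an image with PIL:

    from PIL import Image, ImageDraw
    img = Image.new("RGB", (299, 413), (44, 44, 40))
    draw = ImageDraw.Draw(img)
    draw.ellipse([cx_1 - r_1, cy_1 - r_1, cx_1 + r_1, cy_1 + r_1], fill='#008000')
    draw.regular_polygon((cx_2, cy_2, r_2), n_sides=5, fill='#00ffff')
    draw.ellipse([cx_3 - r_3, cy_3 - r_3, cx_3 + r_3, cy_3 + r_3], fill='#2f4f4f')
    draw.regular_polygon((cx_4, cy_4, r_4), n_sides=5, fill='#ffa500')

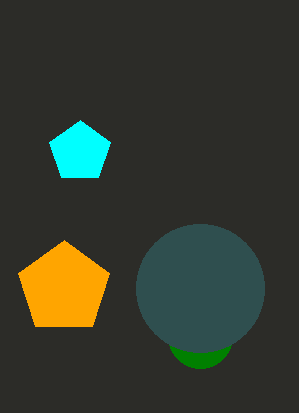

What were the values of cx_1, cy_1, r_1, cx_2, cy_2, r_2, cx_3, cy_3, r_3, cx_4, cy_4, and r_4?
cx_1 = 200, cy_1 = 336, r_1 = 32, cx_2 = 80, cy_2 = 152, r_2 = 32, cx_3 = 200, cy_3 = 288, r_3 = 64, cx_4 = 64, cy_4 = 288, r_4 = 48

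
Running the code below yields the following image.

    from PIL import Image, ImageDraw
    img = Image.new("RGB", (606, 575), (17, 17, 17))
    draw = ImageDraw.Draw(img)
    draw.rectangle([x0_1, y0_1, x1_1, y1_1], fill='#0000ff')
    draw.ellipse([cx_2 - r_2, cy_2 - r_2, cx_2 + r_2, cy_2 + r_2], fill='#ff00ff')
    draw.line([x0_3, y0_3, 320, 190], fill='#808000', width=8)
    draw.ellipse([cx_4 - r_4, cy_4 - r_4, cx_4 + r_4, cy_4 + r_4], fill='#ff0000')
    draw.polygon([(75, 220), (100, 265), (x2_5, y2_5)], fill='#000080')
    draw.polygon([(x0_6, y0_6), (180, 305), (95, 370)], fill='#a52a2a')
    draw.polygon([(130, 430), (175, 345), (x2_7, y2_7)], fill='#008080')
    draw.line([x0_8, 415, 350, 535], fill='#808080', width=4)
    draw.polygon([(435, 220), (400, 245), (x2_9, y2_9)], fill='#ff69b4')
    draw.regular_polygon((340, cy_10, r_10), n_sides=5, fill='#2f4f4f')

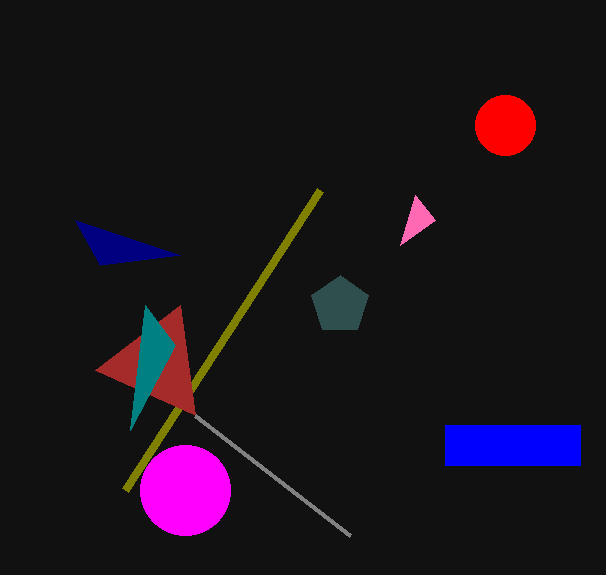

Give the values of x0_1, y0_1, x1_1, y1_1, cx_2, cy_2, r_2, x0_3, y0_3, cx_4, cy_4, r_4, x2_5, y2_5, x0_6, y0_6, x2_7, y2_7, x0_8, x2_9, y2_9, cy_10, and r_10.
x0_1 = 445; y0_1 = 425; x1_1 = 580; y1_1 = 465; cx_2 = 185; cy_2 = 490; r_2 = 45; x0_3 = 125; y0_3 = 490; cx_4 = 505; cy_4 = 125; r_4 = 30; x2_5 = 180; y2_5 = 255; x0_6 = 195; y0_6 = 415; x2_7 = 145; y2_7 = 305; x0_8 = 195; x2_9 = 415; y2_9 = 195; cy_10 = 305; r_10 = 30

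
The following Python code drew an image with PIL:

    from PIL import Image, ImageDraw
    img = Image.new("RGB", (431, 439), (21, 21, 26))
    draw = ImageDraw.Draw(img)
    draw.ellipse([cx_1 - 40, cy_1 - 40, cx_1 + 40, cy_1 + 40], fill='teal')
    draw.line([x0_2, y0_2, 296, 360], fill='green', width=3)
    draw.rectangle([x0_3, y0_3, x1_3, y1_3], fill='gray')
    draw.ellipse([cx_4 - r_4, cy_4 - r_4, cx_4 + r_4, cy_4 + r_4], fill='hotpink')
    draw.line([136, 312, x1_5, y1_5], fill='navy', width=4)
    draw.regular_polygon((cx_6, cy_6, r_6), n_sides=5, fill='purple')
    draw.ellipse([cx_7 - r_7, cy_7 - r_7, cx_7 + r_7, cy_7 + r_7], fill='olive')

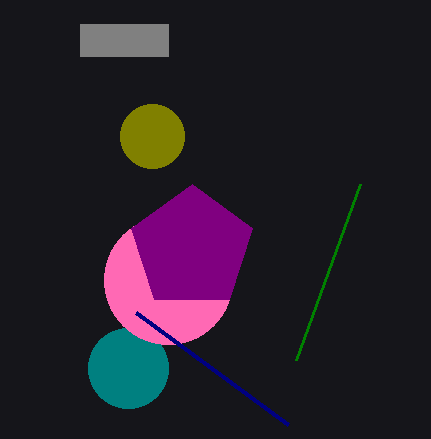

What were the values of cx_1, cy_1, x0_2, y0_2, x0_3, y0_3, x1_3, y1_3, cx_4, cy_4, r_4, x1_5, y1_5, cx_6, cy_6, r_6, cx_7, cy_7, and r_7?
cx_1 = 128
cy_1 = 368
x0_2 = 360
y0_2 = 184
x0_3 = 80
y0_3 = 24
x1_3 = 168
y1_3 = 56
cx_4 = 168
cy_4 = 280
r_4 = 64
x1_5 = 288
y1_5 = 424
cx_6 = 192
cy_6 = 248
r_6 = 64
cx_7 = 152
cy_7 = 136
r_7 = 32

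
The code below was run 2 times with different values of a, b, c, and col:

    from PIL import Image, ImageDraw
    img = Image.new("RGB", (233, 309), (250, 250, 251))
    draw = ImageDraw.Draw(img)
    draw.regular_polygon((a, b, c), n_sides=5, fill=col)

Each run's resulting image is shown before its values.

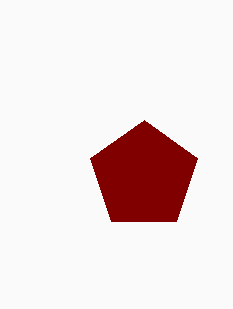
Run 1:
a = 144, b = 176, c = 56, col = 'maroon'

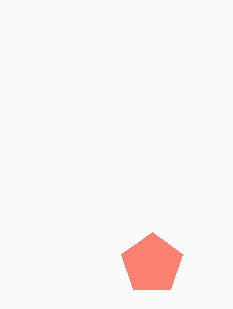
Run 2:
a = 152
b = 264
c = 32
col = 'salmon'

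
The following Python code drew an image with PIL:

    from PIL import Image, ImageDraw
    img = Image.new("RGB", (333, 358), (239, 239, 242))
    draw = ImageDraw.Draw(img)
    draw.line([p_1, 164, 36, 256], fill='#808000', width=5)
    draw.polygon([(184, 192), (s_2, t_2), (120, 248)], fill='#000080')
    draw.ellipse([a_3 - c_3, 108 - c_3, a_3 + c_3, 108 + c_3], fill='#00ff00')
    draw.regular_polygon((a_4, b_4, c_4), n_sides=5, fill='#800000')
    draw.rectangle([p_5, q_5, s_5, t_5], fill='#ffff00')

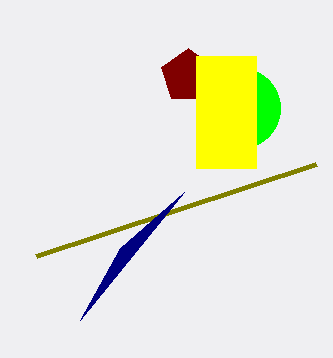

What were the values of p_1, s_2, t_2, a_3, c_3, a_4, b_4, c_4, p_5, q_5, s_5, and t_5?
p_1 = 316
s_2 = 80
t_2 = 320
a_3 = 240
c_3 = 40
a_4 = 188
b_4 = 76
c_4 = 28
p_5 = 196
q_5 = 56
s_5 = 256
t_5 = 168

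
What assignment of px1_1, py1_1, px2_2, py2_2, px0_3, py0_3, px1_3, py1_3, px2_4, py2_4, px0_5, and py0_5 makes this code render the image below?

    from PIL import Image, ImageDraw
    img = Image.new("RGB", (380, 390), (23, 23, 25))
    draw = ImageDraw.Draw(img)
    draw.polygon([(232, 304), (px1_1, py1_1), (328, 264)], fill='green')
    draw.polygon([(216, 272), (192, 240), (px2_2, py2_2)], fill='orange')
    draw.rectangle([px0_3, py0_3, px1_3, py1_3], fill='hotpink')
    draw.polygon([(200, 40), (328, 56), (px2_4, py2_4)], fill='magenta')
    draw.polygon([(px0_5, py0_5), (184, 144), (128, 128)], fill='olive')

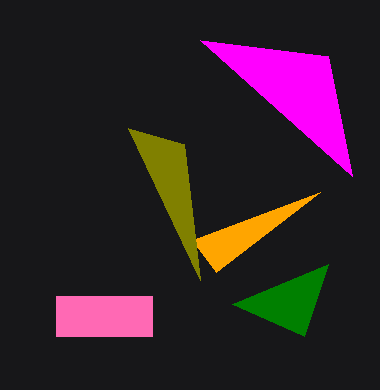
px1_1 = 304; py1_1 = 336; px2_2 = 320; py2_2 = 192; px0_3 = 56; py0_3 = 296; px1_3 = 152; py1_3 = 336; px2_4 = 352; py2_4 = 176; px0_5 = 200; py0_5 = 280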